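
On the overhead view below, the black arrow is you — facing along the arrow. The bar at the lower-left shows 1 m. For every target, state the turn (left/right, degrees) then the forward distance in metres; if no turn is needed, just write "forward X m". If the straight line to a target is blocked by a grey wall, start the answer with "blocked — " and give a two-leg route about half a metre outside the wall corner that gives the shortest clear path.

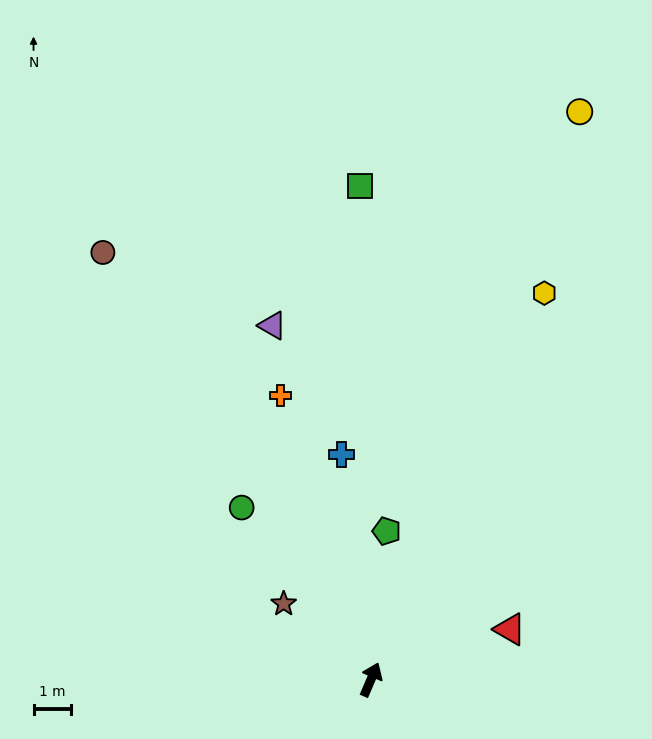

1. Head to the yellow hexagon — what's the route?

forward 11.3 m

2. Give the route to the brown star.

turn left 72°, forward 3.1 m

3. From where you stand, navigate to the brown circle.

turn left 55°, forward 13.4 m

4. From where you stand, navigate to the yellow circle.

turn left 3°, forward 16.1 m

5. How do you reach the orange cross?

turn left 41°, forward 7.9 m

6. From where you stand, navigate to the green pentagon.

turn left 17°, forward 4.0 m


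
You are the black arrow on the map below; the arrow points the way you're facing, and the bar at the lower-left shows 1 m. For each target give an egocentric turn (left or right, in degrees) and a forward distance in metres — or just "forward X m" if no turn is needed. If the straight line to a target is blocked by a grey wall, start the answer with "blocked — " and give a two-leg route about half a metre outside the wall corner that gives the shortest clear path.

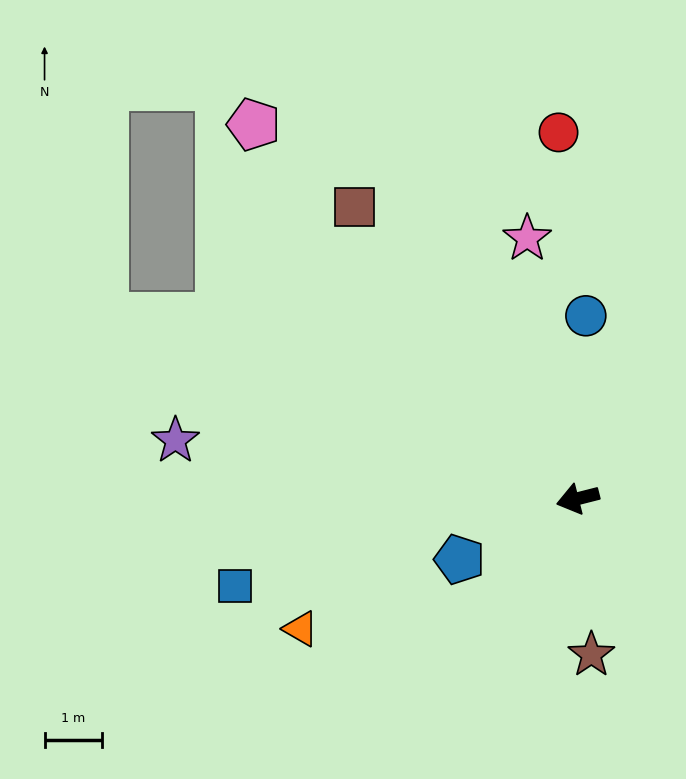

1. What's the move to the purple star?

turn right 22°, forward 7.1 m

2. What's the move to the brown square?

turn right 67°, forward 6.4 m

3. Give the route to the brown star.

turn left 81°, forward 2.7 m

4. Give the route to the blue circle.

turn right 107°, forward 3.2 m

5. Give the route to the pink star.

turn right 93°, forward 4.6 m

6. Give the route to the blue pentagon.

turn left 13°, forward 2.3 m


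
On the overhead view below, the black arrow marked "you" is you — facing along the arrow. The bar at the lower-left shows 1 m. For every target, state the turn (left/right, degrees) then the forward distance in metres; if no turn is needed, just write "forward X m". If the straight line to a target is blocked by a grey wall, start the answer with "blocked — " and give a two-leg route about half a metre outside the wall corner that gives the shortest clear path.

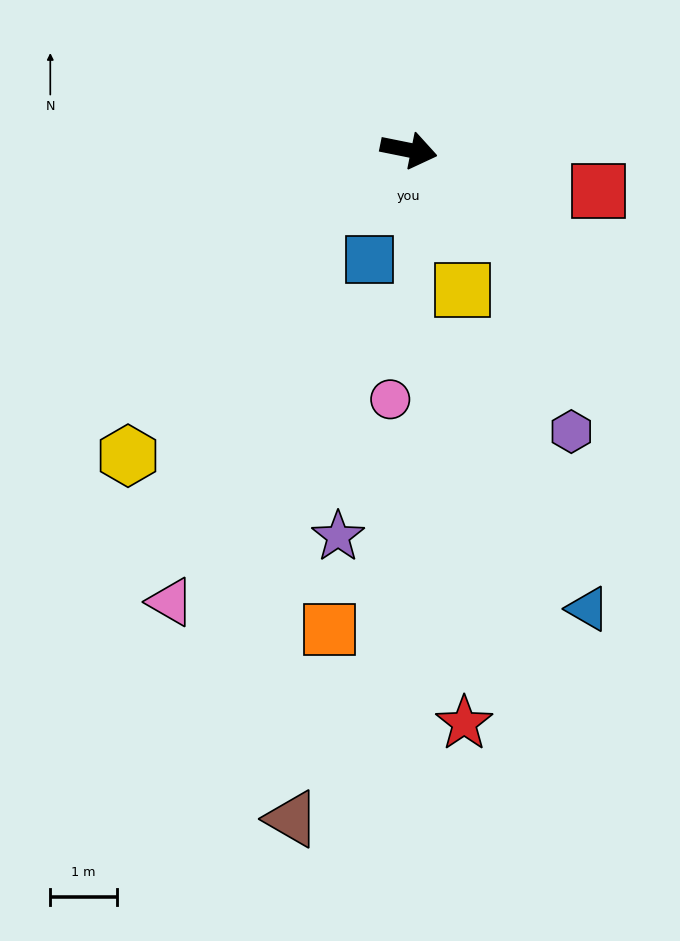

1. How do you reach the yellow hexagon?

turn right 121°, forward 6.2 m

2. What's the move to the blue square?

turn right 98°, forward 1.7 m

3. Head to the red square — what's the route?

forward 2.9 m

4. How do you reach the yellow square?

turn right 58°, forward 2.2 m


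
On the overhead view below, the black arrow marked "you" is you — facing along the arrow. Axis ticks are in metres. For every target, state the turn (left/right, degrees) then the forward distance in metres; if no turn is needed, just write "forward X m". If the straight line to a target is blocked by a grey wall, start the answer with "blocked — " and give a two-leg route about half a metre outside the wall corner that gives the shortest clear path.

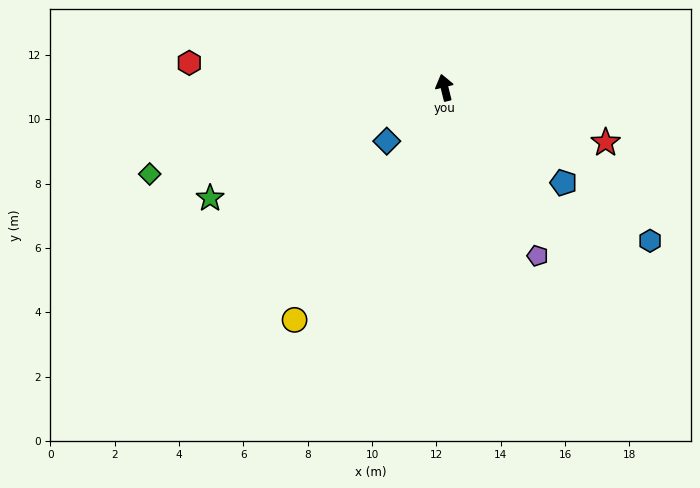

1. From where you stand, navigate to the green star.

turn left 101°, forward 8.1 m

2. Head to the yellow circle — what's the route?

turn left 133°, forward 8.6 m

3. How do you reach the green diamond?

turn left 92°, forward 9.5 m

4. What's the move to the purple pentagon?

turn right 165°, forward 6.0 m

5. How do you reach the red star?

turn right 123°, forward 5.3 m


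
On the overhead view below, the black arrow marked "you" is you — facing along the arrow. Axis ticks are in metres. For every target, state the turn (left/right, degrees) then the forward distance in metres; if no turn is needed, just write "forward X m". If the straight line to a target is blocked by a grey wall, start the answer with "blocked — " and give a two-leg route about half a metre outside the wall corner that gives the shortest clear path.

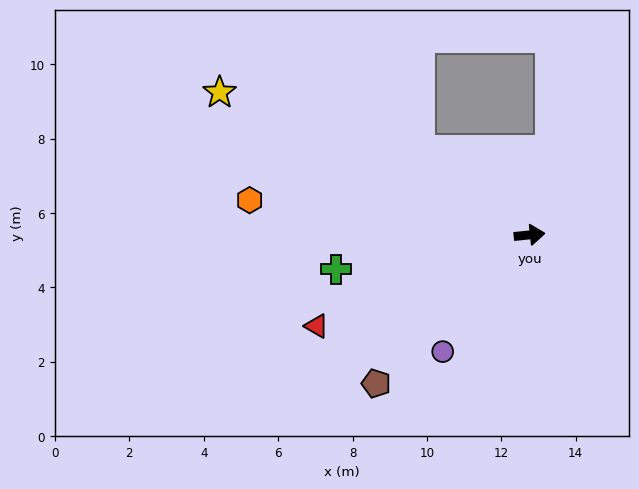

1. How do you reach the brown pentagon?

turn right 142°, forward 5.7 m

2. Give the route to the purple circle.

turn right 133°, forward 3.9 m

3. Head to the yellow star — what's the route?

turn left 149°, forward 9.2 m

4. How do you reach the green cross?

turn right 176°, forward 5.3 m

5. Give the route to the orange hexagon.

turn left 167°, forward 7.6 m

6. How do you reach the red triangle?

turn right 163°, forward 6.2 m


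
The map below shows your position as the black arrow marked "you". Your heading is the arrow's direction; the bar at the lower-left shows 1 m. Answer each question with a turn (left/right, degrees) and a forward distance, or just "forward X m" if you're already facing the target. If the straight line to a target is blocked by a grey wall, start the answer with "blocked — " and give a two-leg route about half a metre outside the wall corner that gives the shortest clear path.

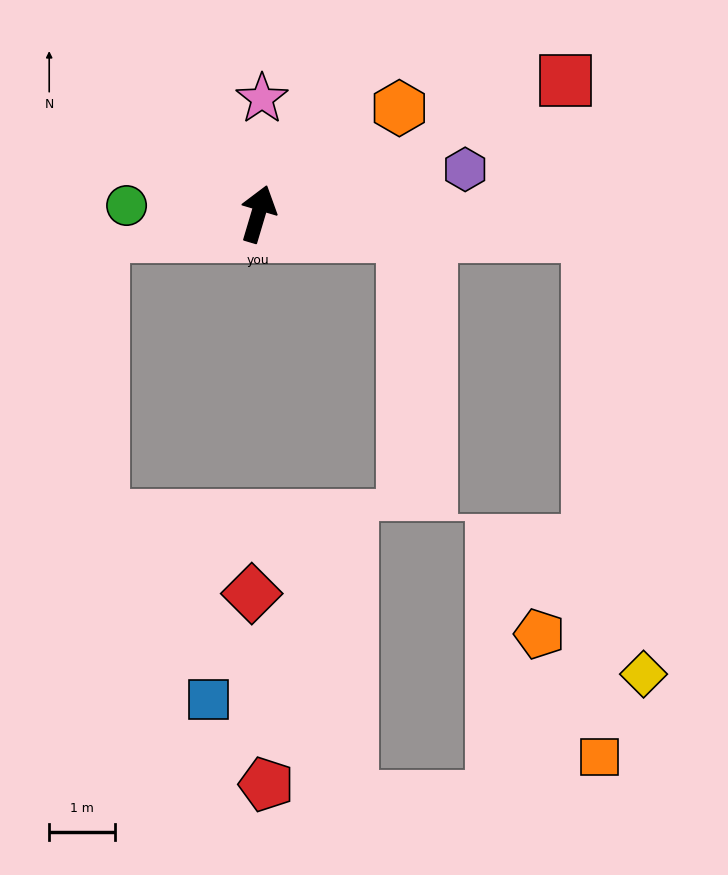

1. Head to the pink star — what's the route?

turn left 15°, forward 1.8 m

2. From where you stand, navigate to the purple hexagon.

turn right 61°, forward 3.2 m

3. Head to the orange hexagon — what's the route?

turn right 37°, forward 2.7 m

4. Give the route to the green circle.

turn left 103°, forward 2.0 m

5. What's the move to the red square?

turn right 50°, forward 5.1 m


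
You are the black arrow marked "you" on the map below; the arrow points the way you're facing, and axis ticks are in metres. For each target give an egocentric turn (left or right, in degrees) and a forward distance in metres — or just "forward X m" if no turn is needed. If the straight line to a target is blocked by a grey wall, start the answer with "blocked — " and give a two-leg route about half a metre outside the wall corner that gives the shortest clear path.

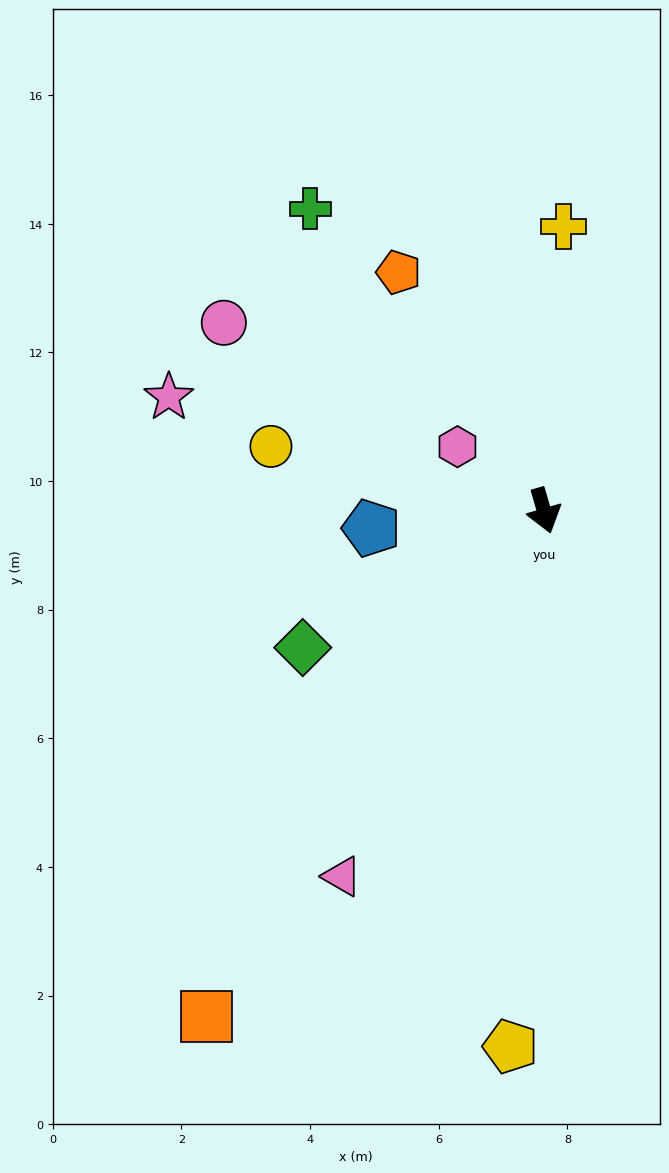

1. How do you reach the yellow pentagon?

turn right 20°, forward 8.3 m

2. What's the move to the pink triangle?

turn right 45°, forward 6.5 m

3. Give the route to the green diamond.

turn right 77°, forward 4.3 m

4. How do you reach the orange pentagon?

turn right 165°, forward 4.3 m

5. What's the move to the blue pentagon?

turn right 100°, forward 2.7 m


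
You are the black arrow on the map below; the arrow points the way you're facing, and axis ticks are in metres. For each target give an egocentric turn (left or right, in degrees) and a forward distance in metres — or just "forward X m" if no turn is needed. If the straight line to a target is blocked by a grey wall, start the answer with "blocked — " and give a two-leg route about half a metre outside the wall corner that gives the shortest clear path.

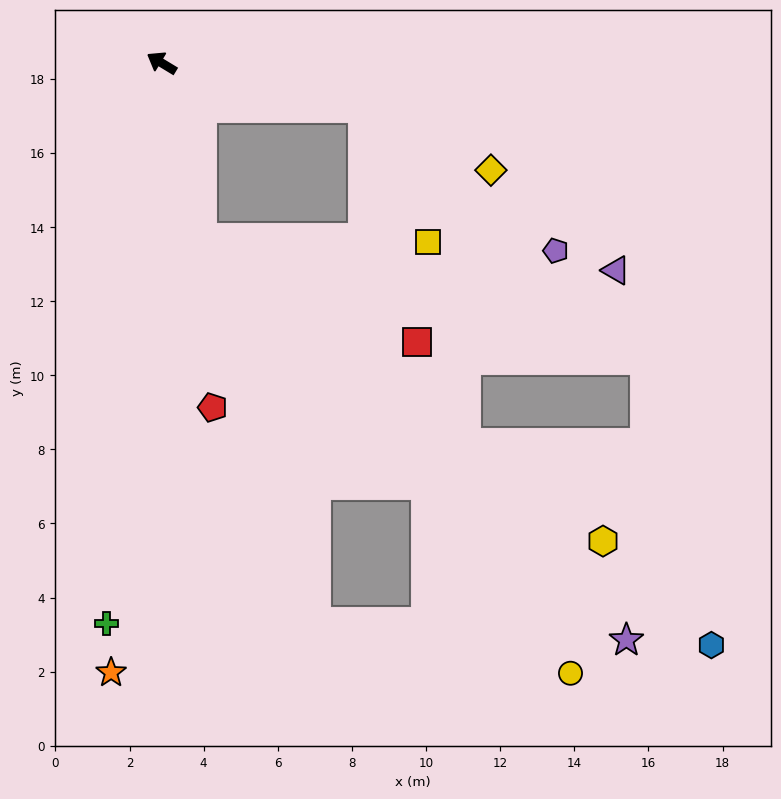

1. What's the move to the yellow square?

blocked — turn right 161°, forward 5.6 m, then turn right 52°, forward 4.0 m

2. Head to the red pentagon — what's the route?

turn left 130°, forward 9.4 m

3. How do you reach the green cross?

turn left 116°, forward 15.2 m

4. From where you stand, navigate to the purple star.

blocked — turn left 134°, forward 4.9 m, then turn left 34°, forward 15.8 m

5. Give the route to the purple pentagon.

blocked — turn right 161°, forward 5.6 m, then turn right 25°, forward 6.5 m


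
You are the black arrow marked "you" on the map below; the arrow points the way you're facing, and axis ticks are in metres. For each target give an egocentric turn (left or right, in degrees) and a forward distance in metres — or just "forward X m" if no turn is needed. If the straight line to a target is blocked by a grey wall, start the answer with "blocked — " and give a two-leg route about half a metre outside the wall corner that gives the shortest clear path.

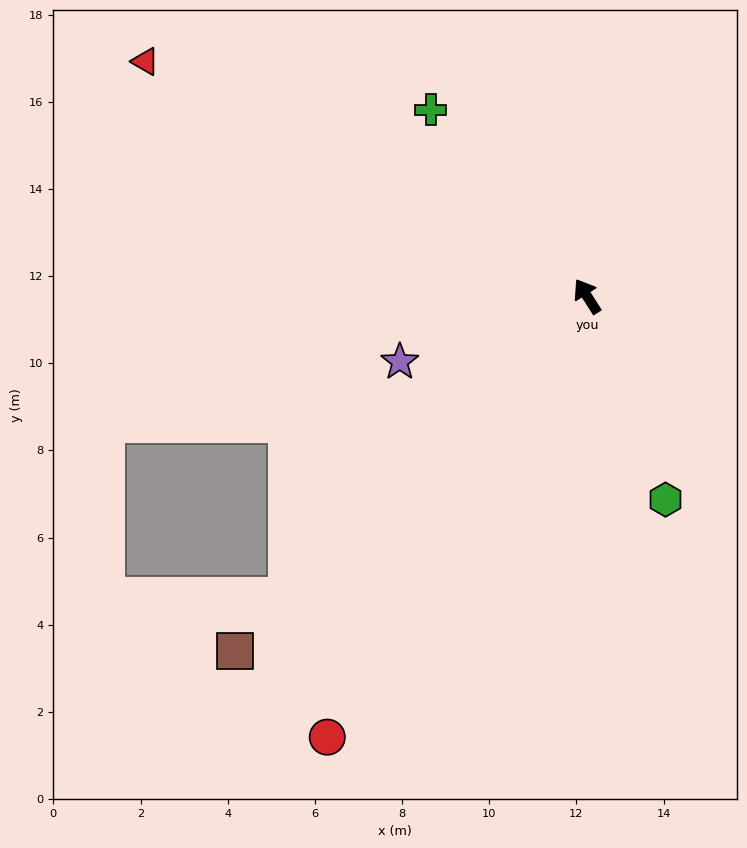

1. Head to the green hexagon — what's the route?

turn left 169°, forward 5.0 m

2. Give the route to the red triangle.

turn left 30°, forward 11.5 m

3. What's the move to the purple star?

turn left 77°, forward 4.6 m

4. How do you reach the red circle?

turn left 117°, forward 11.7 m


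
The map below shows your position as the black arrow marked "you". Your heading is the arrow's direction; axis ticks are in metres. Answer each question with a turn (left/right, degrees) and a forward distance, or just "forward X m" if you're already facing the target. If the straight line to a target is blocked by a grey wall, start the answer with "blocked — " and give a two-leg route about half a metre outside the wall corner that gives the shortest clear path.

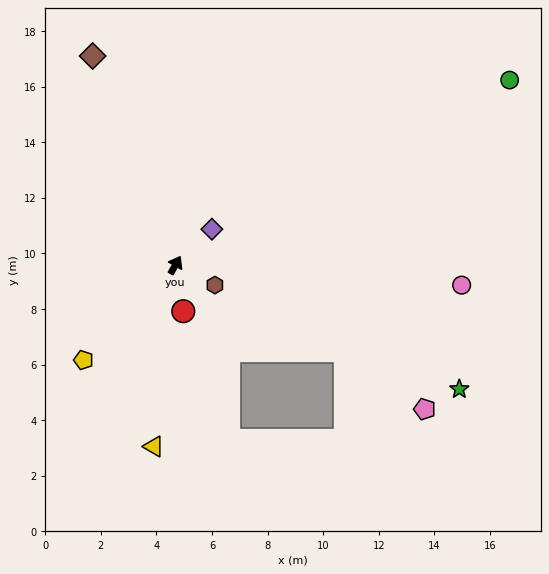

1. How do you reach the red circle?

turn right 141°, forward 1.7 m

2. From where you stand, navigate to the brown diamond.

turn left 51°, forward 8.1 m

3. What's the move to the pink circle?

turn right 65°, forward 10.3 m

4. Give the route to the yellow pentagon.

turn left 165°, forward 4.8 m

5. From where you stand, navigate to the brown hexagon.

turn right 87°, forward 1.6 m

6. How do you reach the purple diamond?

turn right 16°, forward 1.8 m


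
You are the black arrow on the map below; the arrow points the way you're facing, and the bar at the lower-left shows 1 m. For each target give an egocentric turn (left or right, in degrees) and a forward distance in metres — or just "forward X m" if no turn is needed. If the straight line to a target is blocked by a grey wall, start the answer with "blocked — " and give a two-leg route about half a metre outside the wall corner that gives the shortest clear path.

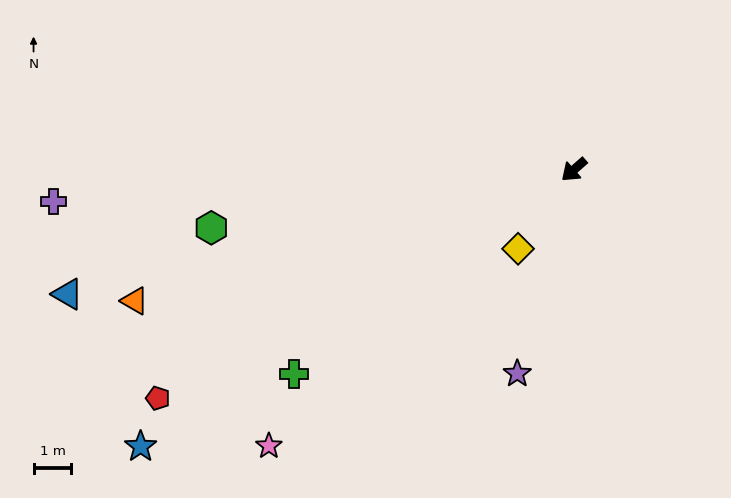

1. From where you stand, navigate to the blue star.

turn right 9°, forward 13.6 m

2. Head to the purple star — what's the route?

turn left 33°, forward 5.6 m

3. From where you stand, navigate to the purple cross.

turn right 38°, forward 13.7 m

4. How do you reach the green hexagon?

turn right 32°, forward 9.7 m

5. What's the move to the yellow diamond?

turn left 13°, forward 2.6 m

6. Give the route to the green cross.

turn right 5°, forward 9.1 m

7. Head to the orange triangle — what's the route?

turn right 25°, forward 12.1 m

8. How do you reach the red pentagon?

turn right 13°, forward 12.5 m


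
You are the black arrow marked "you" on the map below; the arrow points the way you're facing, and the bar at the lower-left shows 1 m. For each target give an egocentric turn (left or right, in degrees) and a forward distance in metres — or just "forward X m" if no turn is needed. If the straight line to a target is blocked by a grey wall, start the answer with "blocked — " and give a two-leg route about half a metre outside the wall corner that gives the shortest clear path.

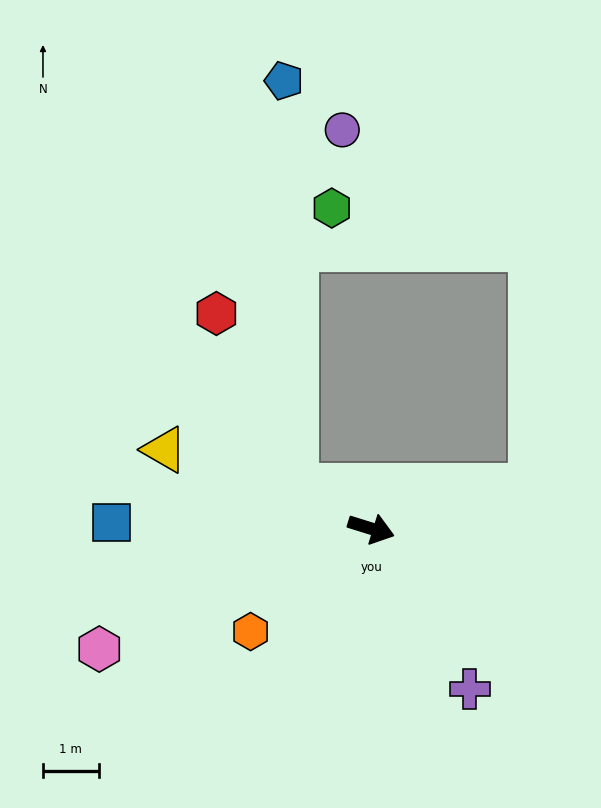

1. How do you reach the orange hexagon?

turn right 122°, forward 2.8 m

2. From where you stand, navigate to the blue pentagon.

blocked — turn left 169°, forward 1.6 m, then turn right 60°, forward 7.3 m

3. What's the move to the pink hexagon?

turn right 139°, forward 5.3 m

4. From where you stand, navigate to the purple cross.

turn right 41°, forward 3.4 m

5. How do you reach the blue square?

turn right 164°, forward 4.7 m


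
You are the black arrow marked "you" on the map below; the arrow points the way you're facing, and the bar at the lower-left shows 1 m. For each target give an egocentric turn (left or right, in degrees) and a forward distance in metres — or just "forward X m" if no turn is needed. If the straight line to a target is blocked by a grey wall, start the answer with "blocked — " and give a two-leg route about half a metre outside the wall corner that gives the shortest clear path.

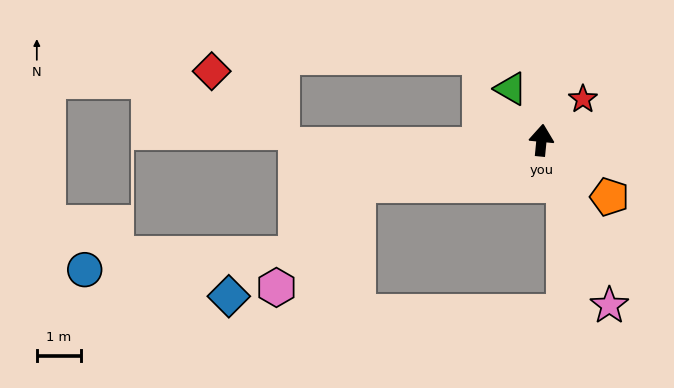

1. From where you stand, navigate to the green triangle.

turn left 36°, forward 1.4 m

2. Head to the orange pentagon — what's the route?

turn right 124°, forward 2.0 m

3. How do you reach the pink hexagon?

blocked — turn left 109°, forward 4.3 m, then turn left 39°, forward 3.0 m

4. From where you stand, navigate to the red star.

turn right 40°, forward 1.3 m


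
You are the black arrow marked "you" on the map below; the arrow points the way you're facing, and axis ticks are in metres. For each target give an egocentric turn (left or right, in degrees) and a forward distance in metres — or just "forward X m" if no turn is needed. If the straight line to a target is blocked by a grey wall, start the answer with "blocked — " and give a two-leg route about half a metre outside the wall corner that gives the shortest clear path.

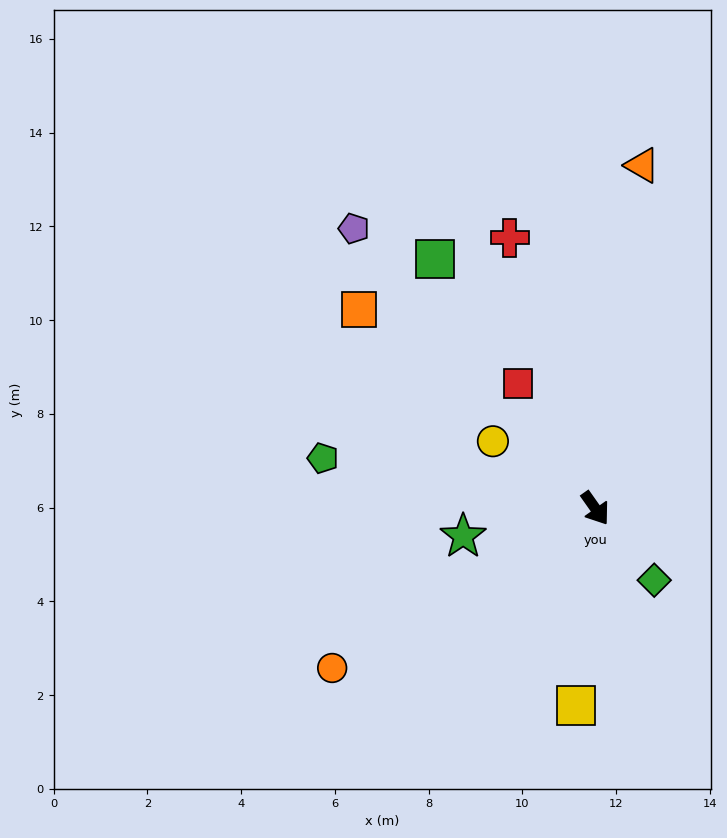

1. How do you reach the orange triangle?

turn left 137°, forward 7.4 m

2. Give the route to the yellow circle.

turn right 158°, forward 2.6 m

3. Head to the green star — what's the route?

turn right 113°, forward 2.9 m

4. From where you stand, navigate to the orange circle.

turn right 94°, forward 6.6 m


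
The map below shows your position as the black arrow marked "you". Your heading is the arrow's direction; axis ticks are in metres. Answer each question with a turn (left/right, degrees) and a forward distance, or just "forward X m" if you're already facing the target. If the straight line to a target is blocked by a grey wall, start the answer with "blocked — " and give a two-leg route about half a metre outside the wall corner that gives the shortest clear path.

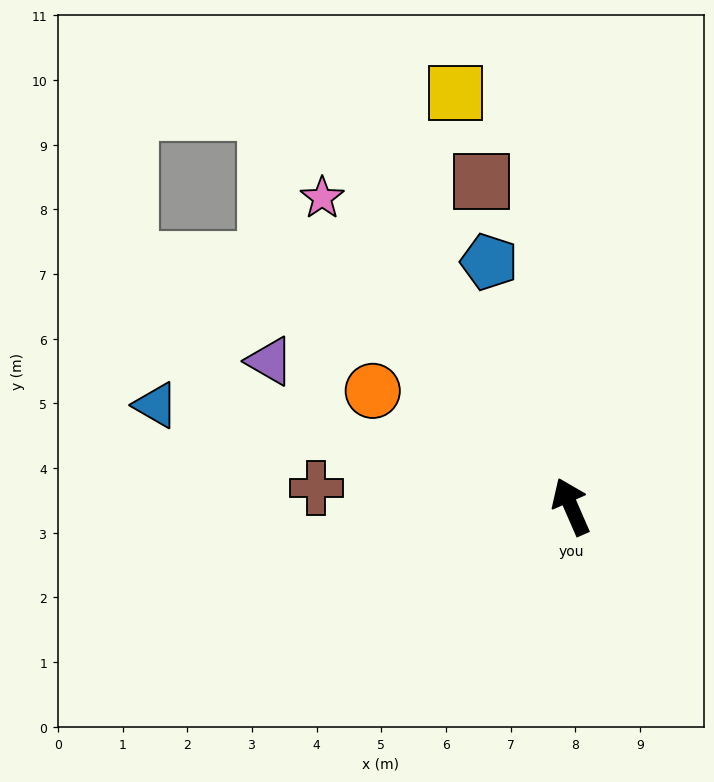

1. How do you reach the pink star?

turn left 15°, forward 6.1 m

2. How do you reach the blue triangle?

turn left 53°, forward 6.6 m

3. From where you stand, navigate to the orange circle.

turn left 36°, forward 3.5 m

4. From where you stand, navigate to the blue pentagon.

turn right 5°, forward 4.0 m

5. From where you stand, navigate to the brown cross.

turn left 62°, forward 3.9 m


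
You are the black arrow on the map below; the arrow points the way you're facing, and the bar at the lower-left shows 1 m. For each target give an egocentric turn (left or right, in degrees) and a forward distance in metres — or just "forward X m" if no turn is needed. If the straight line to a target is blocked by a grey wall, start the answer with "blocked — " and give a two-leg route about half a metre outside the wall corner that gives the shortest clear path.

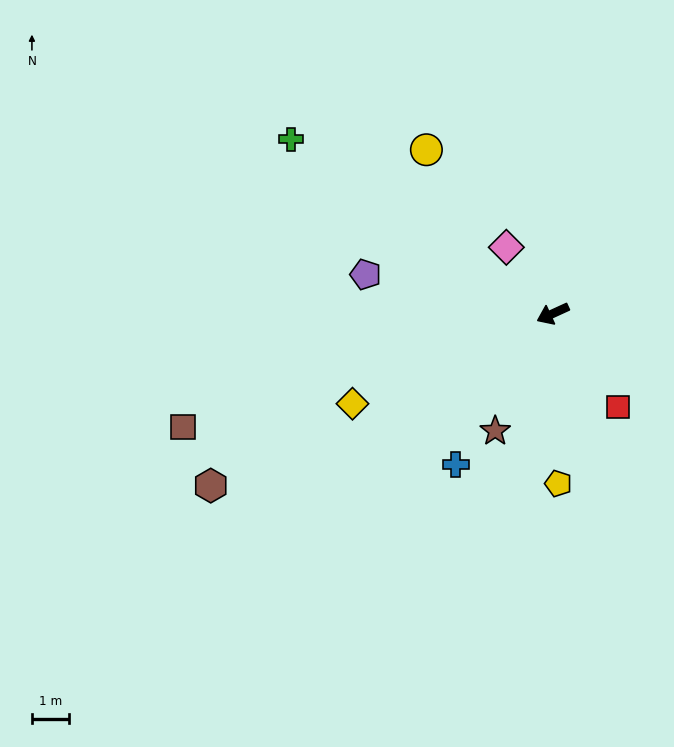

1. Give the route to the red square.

turn left 100°, forward 3.1 m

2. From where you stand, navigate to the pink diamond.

turn right 80°, forward 2.2 m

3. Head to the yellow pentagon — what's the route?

turn left 67°, forward 4.6 m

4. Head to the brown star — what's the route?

turn left 39°, forward 3.5 m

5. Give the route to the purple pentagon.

turn right 36°, forward 5.1 m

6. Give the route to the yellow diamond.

forward 5.9 m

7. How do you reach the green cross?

turn right 58°, forward 8.5 m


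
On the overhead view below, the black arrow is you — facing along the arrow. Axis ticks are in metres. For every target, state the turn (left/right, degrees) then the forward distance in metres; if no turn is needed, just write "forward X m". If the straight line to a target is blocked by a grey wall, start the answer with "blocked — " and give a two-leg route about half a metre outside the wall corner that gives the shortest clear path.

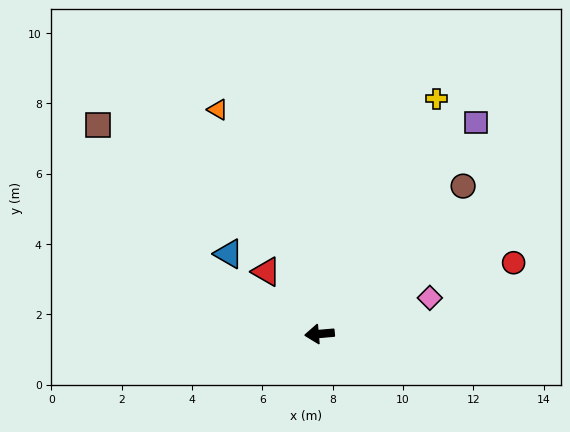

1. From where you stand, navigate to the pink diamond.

turn right 167°, forward 3.3 m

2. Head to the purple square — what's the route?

turn right 131°, forward 7.5 m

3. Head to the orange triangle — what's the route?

turn right 71°, forward 7.0 m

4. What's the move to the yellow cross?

turn right 121°, forward 7.5 m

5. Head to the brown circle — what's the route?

turn right 139°, forward 5.9 m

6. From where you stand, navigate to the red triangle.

turn right 54°, forward 2.3 m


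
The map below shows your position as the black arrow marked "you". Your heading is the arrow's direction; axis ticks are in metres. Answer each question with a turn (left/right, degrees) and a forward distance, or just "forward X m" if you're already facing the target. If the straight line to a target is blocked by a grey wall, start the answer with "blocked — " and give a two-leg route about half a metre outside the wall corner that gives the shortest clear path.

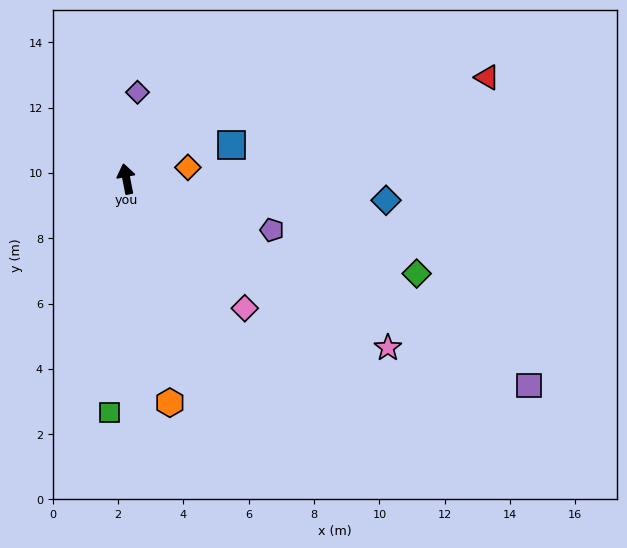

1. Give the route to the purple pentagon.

turn right 120°, forward 4.7 m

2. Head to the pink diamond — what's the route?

turn right 149°, forward 5.4 m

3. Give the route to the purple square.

turn right 128°, forward 13.9 m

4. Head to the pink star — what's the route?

turn right 134°, forward 9.5 m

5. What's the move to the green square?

turn left 165°, forward 7.2 m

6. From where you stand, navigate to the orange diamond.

turn right 90°, forward 1.9 m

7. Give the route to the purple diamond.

turn right 18°, forward 2.7 m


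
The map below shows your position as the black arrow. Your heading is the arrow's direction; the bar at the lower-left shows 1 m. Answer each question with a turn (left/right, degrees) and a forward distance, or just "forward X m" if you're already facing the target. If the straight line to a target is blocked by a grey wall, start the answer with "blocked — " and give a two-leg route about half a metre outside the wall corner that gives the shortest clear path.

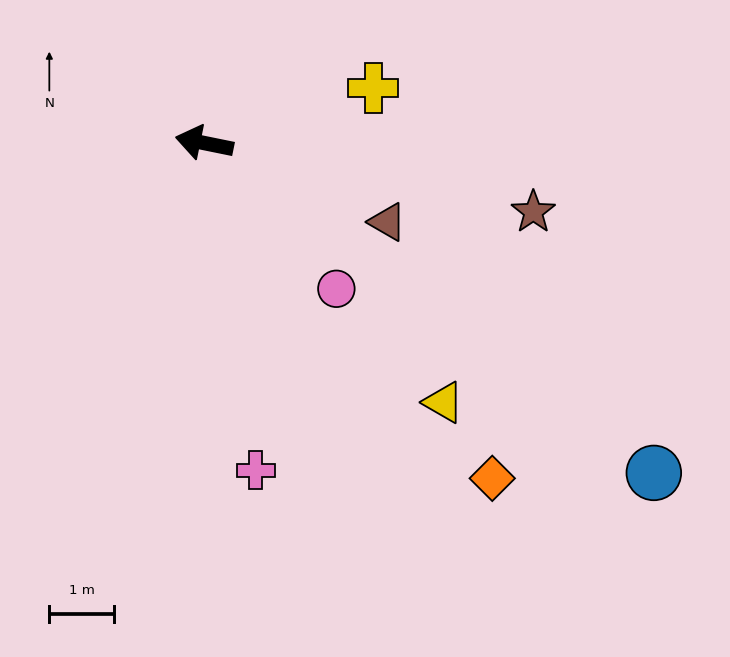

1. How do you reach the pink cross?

turn left 110°, forward 5.1 m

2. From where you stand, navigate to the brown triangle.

turn left 168°, forward 3.1 m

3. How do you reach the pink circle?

turn left 144°, forward 3.1 m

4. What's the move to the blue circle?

turn left 155°, forward 8.7 m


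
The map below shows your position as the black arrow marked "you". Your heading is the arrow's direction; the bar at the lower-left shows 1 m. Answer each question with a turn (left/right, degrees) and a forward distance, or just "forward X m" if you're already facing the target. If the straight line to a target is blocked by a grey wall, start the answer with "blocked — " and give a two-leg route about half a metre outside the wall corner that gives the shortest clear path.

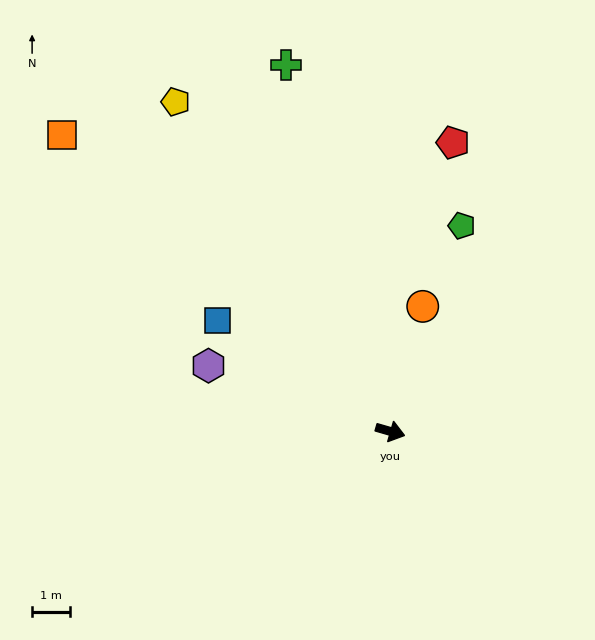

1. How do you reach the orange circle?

turn left 92°, forward 3.4 m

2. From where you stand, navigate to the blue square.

turn left 164°, forward 5.4 m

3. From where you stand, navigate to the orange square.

turn left 154°, forward 11.5 m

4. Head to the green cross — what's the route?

turn left 122°, forward 9.9 m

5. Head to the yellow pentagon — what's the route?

turn left 139°, forward 10.3 m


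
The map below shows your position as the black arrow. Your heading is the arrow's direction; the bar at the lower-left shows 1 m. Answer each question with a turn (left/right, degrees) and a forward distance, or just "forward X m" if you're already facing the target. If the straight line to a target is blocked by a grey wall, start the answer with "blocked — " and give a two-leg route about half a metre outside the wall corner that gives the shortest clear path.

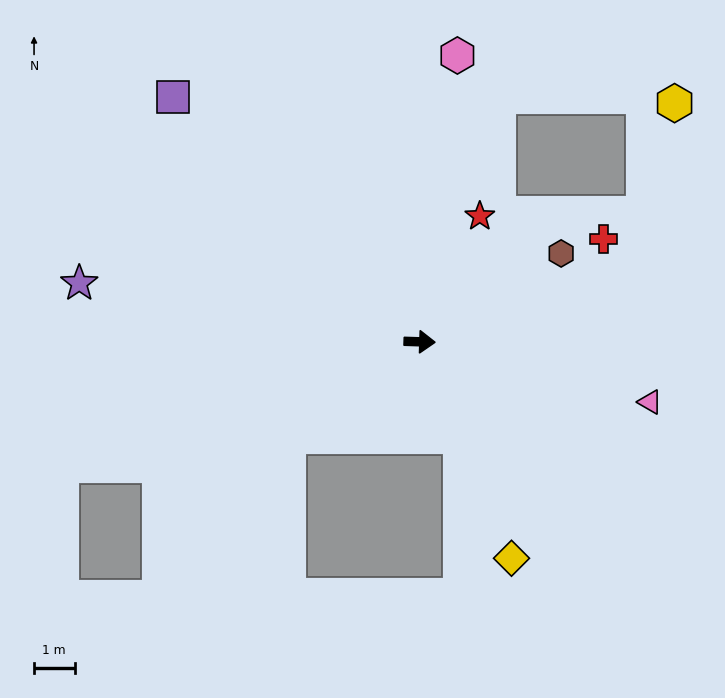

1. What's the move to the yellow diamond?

turn right 65°, forward 5.8 m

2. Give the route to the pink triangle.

turn right 13°, forward 5.9 m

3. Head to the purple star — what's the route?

turn left 172°, forward 8.5 m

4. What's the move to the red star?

turn left 66°, forward 3.4 m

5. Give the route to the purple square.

turn left 137°, forward 8.6 m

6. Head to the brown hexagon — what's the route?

turn left 34°, forward 4.1 m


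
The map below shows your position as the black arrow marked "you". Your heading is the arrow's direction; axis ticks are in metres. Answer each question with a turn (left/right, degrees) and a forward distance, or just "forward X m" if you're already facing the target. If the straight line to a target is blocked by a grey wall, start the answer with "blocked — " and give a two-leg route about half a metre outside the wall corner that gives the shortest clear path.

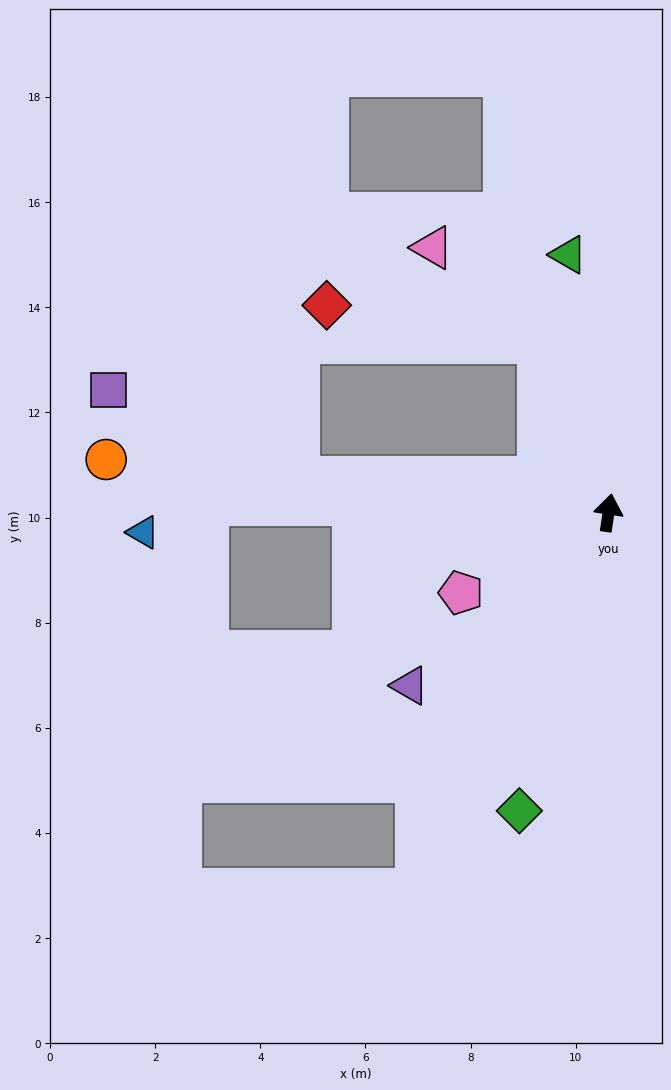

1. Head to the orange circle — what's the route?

turn left 93°, forward 9.6 m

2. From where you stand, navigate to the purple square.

blocked — turn left 92°, forward 5.9 m, then turn right 18°, forward 4.0 m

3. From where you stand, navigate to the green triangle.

turn left 18°, forward 5.0 m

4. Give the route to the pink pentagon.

turn left 127°, forward 3.2 m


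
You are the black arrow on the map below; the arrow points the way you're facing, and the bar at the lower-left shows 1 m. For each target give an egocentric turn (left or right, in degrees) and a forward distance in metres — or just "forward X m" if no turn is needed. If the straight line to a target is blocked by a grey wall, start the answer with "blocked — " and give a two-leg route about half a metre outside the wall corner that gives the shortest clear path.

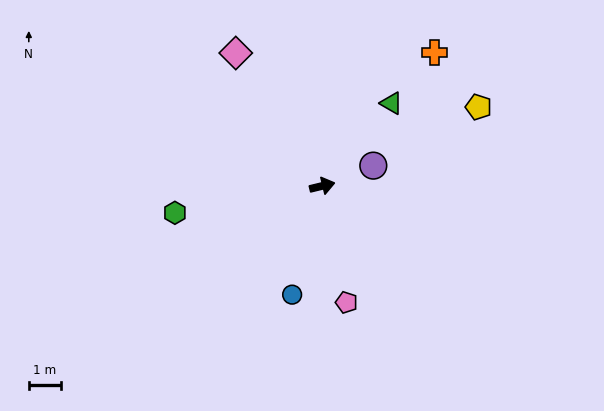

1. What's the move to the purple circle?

turn left 8°, forward 1.7 m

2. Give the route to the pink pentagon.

turn right 92°, forward 3.7 m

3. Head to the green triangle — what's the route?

turn left 36°, forward 3.4 m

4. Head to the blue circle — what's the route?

turn right 119°, forward 3.5 m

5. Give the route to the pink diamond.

turn left 109°, forward 5.0 m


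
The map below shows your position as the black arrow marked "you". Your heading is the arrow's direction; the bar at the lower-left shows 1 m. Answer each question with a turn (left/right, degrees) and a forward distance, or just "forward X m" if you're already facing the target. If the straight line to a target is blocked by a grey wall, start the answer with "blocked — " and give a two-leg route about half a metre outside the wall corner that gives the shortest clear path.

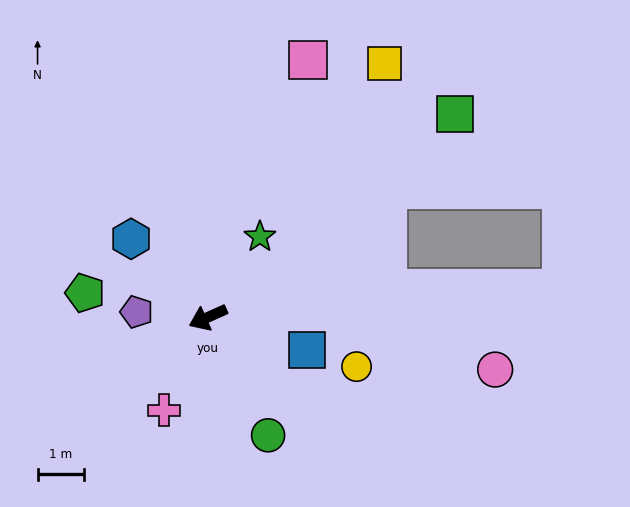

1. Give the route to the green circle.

turn left 93°, forward 2.8 m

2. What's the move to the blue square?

turn left 137°, forward 2.2 m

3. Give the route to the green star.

turn right 147°, forward 2.1 m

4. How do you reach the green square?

turn right 165°, forward 6.9 m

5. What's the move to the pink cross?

turn left 41°, forward 2.2 m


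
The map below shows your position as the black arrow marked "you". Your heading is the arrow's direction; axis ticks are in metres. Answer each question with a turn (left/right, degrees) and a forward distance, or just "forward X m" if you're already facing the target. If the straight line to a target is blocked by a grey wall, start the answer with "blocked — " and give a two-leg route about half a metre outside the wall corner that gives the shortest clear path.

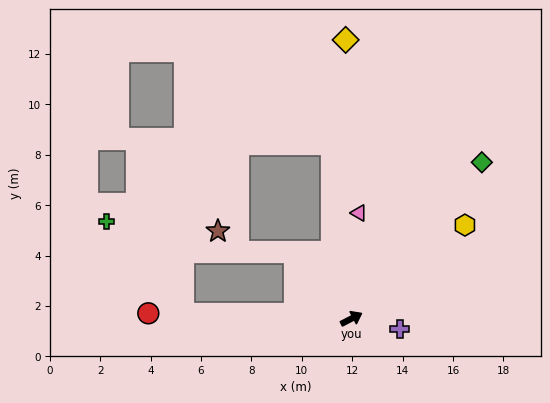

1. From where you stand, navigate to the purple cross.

turn right 40°, forward 2.0 m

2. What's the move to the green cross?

blocked — turn left 151°, forward 6.7 m, then turn right 48°, forward 4.8 m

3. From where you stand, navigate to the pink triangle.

turn left 59°, forward 4.2 m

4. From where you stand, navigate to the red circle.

turn left 151°, forward 8.1 m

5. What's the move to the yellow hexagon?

turn left 12°, forward 5.8 m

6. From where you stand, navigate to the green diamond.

turn left 23°, forward 8.1 m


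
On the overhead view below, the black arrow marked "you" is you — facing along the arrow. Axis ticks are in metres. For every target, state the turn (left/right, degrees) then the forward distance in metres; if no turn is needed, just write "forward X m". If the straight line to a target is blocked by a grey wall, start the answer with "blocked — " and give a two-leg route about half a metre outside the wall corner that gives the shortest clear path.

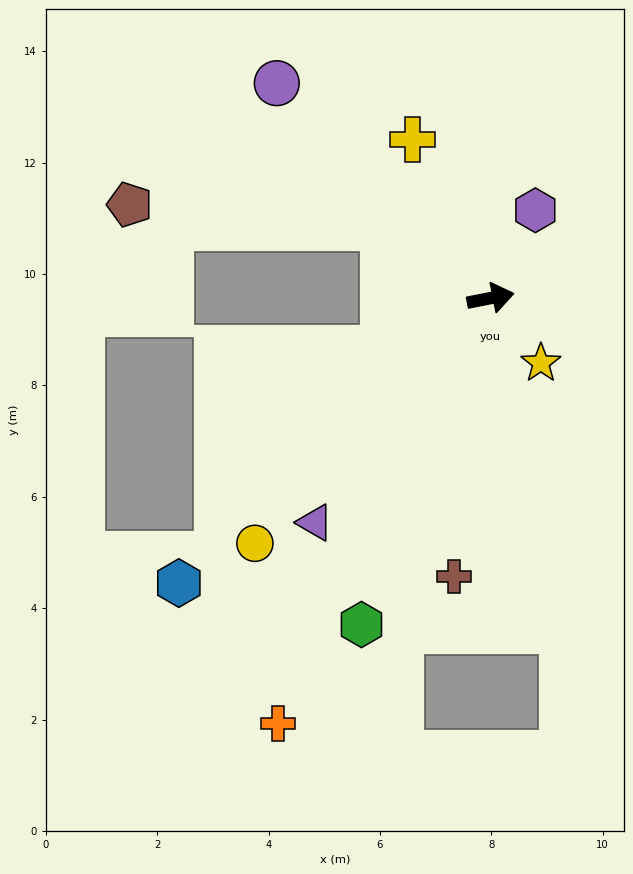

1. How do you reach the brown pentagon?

blocked — turn left 135°, forward 2.3 m, then turn left 29°, forward 4.6 m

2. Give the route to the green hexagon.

turn right 123°, forward 6.3 m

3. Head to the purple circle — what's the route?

turn left 124°, forward 5.4 m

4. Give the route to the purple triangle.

turn right 139°, forward 5.1 m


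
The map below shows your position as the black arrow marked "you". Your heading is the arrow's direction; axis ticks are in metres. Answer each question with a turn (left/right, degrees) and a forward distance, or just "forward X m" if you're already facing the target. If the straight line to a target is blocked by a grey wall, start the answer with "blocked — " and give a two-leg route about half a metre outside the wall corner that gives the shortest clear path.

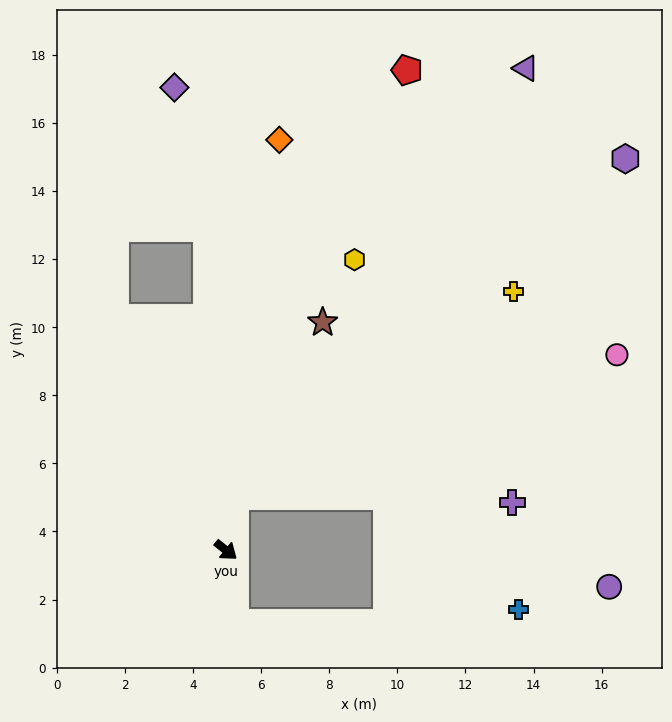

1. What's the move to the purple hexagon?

blocked — turn left 120°, forward 1.6 m, then turn right 41°, forward 15.1 m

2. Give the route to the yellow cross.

blocked — turn left 120°, forward 1.6 m, then turn right 45°, forward 10.1 m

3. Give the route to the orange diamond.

turn left 121°, forward 12.1 m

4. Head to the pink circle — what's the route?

blocked — turn left 120°, forward 1.6 m, then turn right 61°, forward 12.0 m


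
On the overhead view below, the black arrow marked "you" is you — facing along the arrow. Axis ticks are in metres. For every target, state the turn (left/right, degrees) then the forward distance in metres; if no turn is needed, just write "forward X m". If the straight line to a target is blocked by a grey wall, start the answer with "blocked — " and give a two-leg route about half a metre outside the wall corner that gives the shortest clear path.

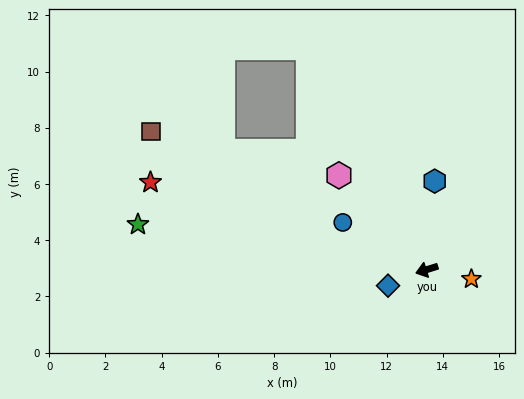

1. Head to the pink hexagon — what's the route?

turn right 64°, forward 4.6 m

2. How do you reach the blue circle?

turn right 47°, forward 3.4 m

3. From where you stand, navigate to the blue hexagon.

turn right 113°, forward 3.2 m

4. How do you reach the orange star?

turn left 151°, forward 1.6 m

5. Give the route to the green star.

turn right 26°, forward 10.4 m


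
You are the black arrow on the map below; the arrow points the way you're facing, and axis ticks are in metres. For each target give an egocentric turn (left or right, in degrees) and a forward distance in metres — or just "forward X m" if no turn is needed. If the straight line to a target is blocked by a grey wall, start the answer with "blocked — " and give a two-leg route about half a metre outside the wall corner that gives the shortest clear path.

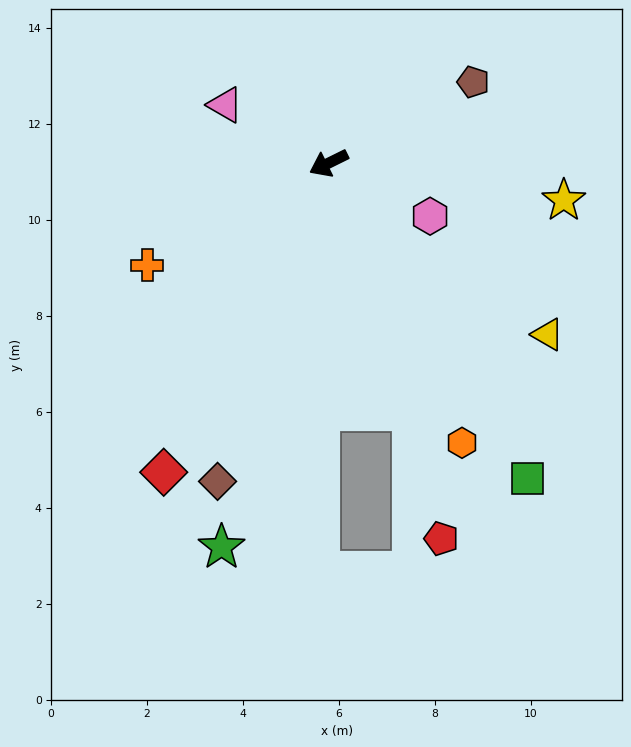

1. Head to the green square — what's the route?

turn left 96°, forward 7.8 m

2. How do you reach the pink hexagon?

turn left 126°, forward 2.4 m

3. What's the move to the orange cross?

turn left 3°, forward 4.3 m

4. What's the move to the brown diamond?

turn left 44°, forward 7.0 m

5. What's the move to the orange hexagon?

turn left 89°, forward 6.5 m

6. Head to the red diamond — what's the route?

turn left 36°, forward 7.3 m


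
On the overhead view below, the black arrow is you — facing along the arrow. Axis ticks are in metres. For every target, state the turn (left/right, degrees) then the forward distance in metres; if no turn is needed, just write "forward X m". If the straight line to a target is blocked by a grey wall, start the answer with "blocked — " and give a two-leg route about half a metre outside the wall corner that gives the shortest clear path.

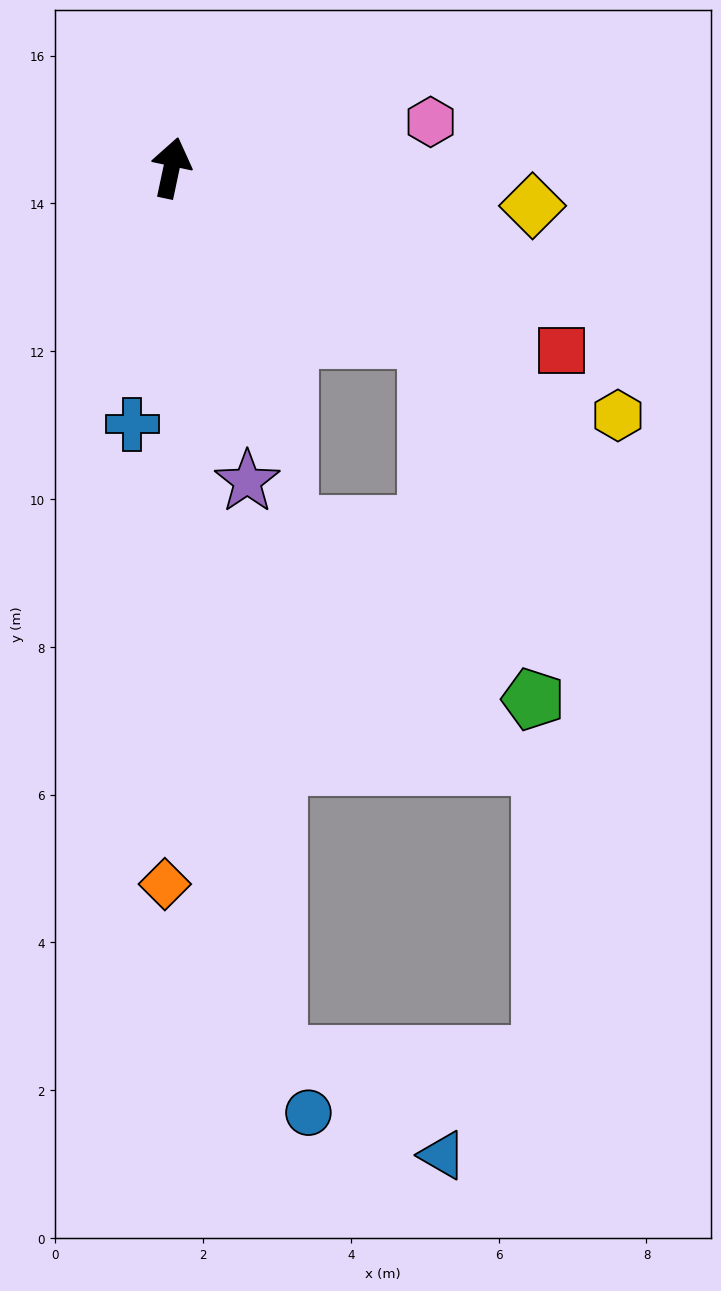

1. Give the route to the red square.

turn right 103°, forward 5.8 m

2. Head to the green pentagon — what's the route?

blocked — turn right 111°, forward 4.2 m, then turn right 41°, forward 5.1 m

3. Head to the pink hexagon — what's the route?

turn right 68°, forward 3.6 m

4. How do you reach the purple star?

turn right 154°, forward 4.4 m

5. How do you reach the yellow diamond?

turn right 84°, forward 4.9 m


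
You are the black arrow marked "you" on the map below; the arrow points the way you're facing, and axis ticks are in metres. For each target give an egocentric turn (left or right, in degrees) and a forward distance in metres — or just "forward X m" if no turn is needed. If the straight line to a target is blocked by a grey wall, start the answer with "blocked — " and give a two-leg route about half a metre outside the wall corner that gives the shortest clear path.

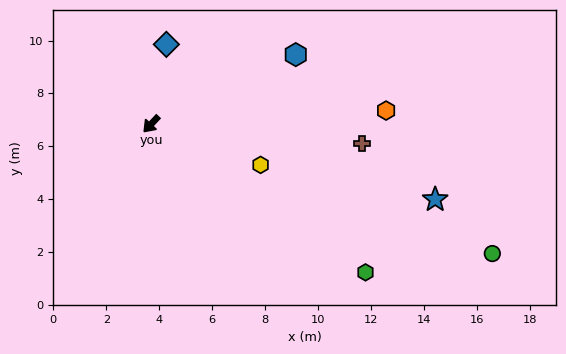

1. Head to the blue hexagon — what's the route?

turn left 159°, forward 6.1 m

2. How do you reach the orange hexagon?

turn left 136°, forward 8.9 m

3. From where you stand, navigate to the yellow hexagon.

turn left 113°, forward 4.4 m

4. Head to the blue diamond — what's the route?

turn right 148°, forward 3.1 m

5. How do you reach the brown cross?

turn left 128°, forward 8.0 m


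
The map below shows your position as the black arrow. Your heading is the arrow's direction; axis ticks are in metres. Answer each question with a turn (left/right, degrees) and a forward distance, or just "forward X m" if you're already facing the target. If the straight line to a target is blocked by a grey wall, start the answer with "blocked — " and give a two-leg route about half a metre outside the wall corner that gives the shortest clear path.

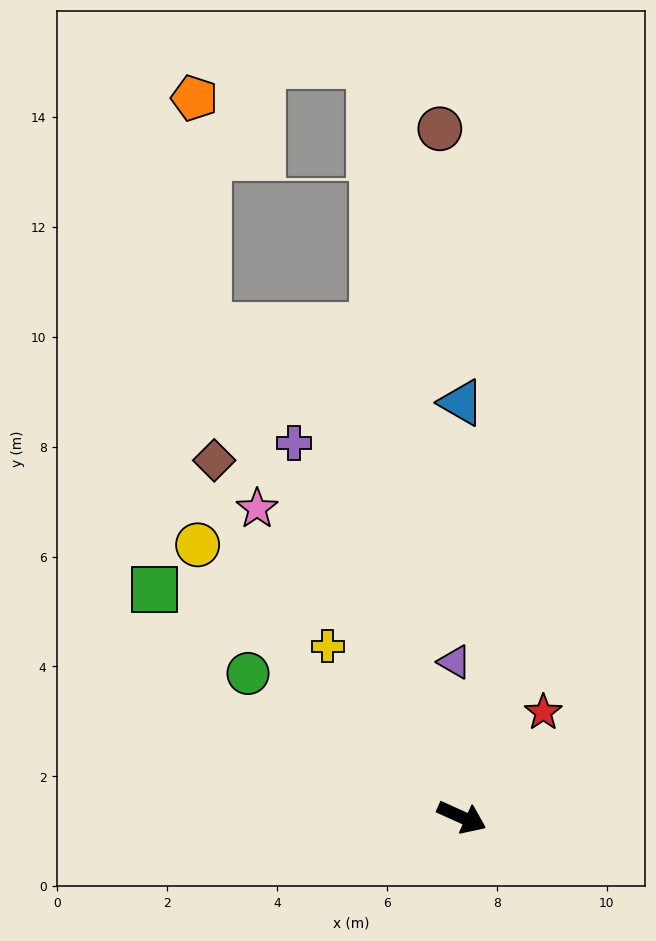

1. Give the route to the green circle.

turn left 170°, forward 4.7 m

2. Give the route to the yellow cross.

turn left 152°, forward 4.0 m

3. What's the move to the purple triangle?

turn left 117°, forward 2.8 m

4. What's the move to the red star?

turn left 76°, forward 2.4 m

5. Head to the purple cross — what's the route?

turn left 138°, forward 7.5 m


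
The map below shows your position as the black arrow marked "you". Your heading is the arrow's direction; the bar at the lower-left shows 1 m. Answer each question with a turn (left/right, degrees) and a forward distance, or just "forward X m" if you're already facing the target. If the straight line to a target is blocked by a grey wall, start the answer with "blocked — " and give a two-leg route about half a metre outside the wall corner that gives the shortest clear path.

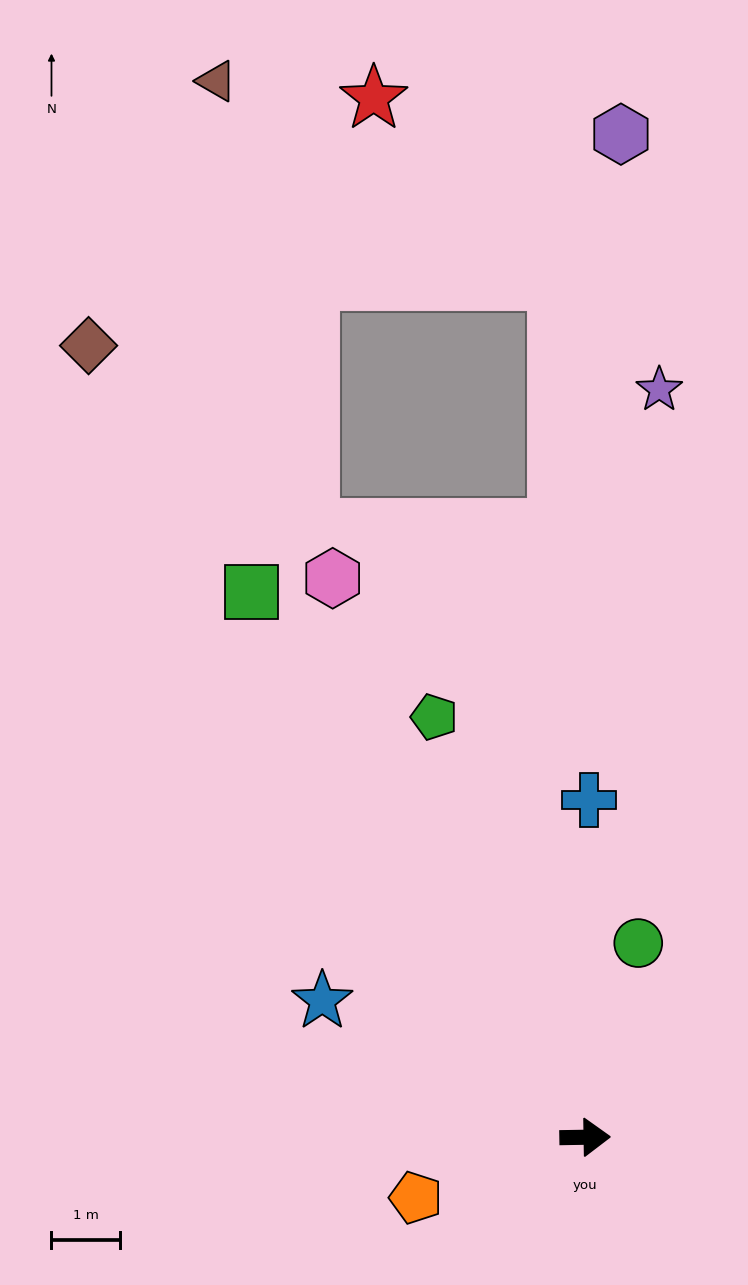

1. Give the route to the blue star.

turn left 152°, forward 4.4 m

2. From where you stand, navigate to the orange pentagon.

turn right 161°, forward 2.6 m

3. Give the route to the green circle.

turn left 74°, forward 3.0 m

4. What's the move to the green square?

turn left 121°, forward 9.4 m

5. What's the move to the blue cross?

turn left 88°, forward 5.0 m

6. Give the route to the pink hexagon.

turn left 113°, forward 9.0 m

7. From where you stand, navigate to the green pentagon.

turn left 109°, forward 6.6 m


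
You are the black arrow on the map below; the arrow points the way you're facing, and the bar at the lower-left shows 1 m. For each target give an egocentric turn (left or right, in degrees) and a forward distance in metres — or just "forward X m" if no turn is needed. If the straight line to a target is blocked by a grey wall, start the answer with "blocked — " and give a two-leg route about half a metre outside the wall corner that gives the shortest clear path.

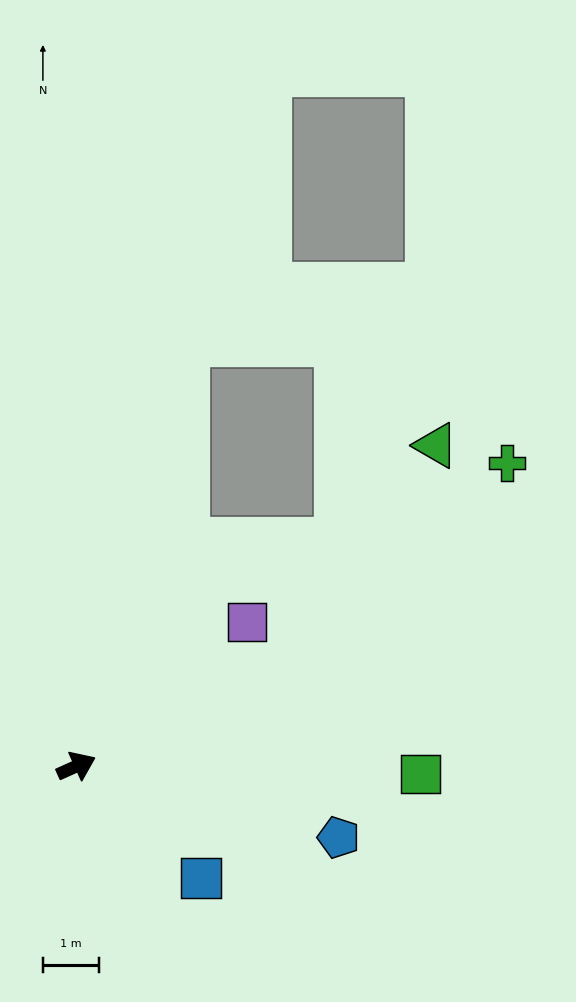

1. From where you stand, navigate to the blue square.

turn right 66°, forward 3.0 m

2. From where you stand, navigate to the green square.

turn right 25°, forward 6.1 m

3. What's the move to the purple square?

turn left 16°, forward 4.0 m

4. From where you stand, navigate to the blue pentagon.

turn right 39°, forward 4.8 m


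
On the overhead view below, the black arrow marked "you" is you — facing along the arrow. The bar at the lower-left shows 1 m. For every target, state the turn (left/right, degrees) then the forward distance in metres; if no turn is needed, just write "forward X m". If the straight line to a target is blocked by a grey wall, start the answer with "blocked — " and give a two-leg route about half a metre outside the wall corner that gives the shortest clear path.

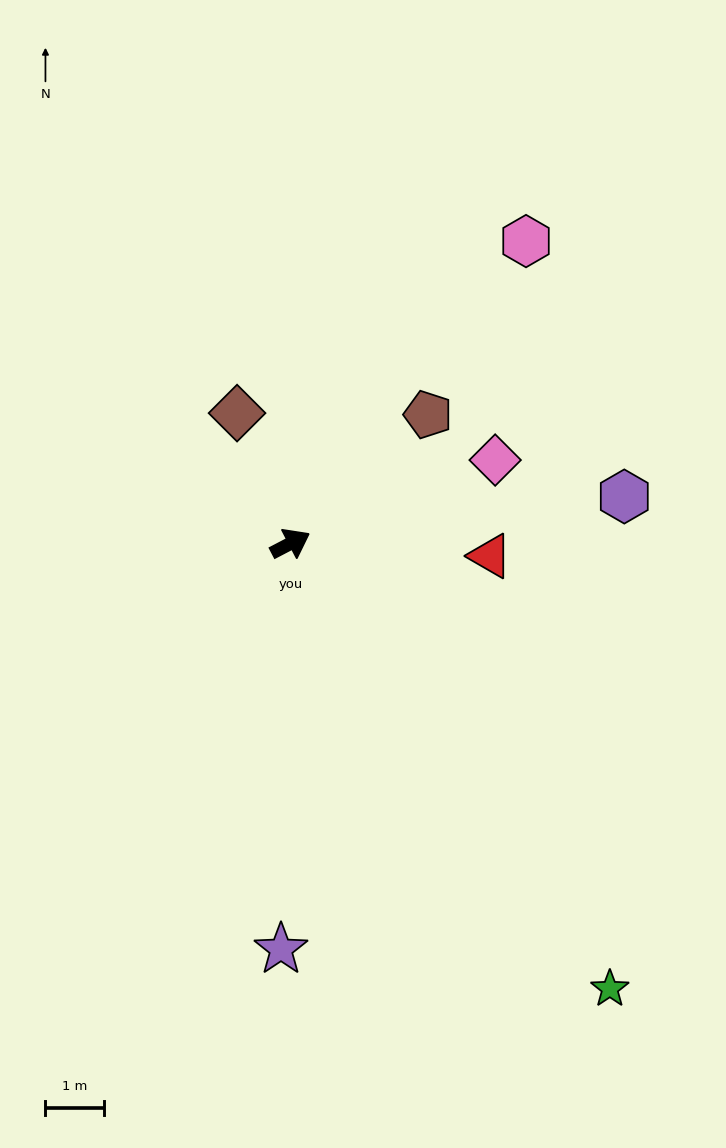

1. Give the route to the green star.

turn right 82°, forward 9.4 m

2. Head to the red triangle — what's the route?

turn right 31°, forward 3.4 m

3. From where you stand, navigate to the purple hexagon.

turn right 20°, forward 5.8 m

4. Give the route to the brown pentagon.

turn left 16°, forward 3.2 m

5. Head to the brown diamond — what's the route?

turn left 85°, forward 2.4 m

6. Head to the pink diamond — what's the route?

turn right 5°, forward 3.8 m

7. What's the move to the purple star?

turn right 119°, forward 7.0 m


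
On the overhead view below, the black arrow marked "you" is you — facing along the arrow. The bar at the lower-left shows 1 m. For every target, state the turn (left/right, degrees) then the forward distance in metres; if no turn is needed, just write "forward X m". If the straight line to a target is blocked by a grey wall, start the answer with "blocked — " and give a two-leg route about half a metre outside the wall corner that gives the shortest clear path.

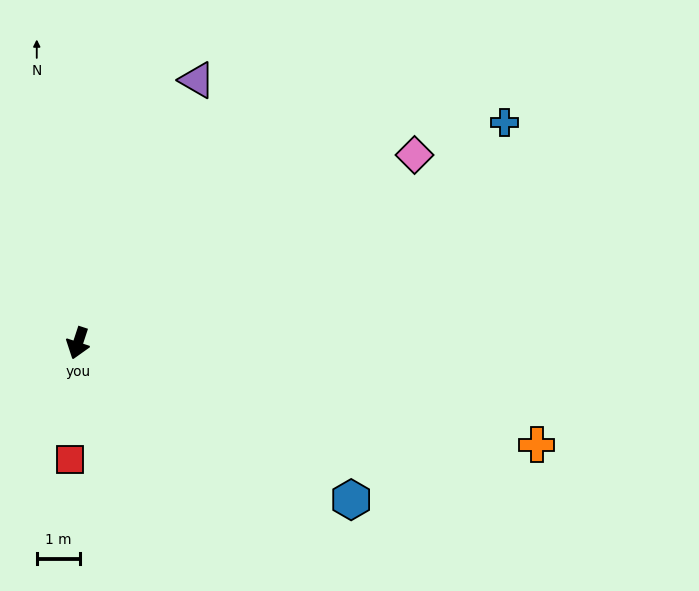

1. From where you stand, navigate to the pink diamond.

turn left 137°, forward 9.0 m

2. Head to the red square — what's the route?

turn left 14°, forward 2.7 m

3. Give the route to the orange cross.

turn left 96°, forward 10.9 m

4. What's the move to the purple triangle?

turn left 174°, forward 6.7 m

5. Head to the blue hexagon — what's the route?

turn left 78°, forward 7.3 m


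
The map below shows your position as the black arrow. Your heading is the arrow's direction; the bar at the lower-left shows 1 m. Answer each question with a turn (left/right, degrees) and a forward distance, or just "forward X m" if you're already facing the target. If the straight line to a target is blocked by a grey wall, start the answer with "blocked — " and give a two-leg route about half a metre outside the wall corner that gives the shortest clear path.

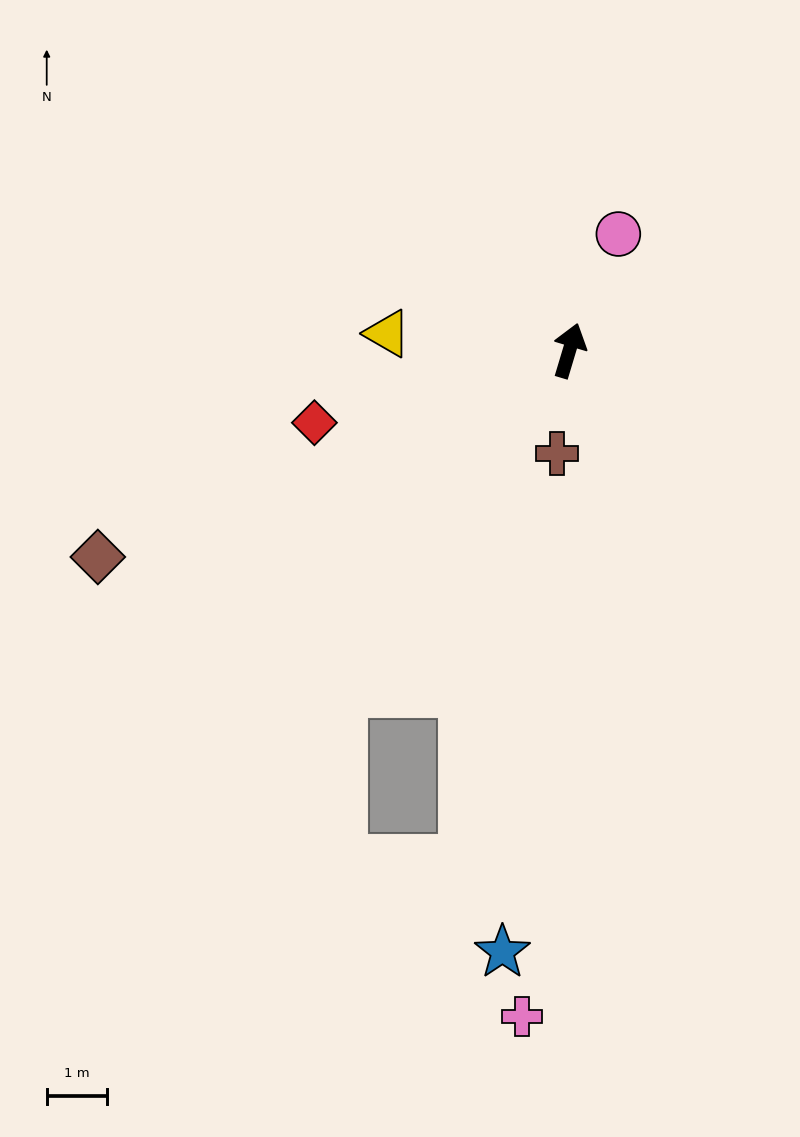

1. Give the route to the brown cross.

turn right 170°, forward 1.7 m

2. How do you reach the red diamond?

turn left 123°, forward 4.4 m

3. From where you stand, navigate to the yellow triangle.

turn left 101°, forward 3.0 m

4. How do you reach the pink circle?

turn right 6°, forward 2.1 m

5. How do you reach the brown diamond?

turn left 130°, forward 8.6 m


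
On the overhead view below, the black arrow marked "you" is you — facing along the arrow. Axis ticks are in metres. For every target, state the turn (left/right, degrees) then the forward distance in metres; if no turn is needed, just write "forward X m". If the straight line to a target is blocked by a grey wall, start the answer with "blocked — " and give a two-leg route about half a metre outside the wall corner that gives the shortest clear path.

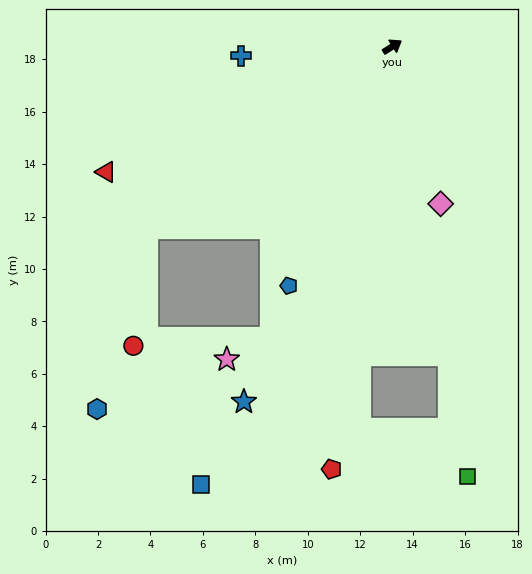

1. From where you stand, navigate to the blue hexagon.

blocked — turn right 176°, forward 11.6 m, then turn left 38°, forward 7.2 m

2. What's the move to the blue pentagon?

turn right 146°, forward 9.9 m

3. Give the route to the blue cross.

turn left 151°, forward 5.8 m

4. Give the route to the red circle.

blocked — turn right 176°, forward 11.6 m, then turn left 47°, forward 4.5 m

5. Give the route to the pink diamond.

turn right 105°, forward 6.3 m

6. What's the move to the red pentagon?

turn right 130°, forward 16.3 m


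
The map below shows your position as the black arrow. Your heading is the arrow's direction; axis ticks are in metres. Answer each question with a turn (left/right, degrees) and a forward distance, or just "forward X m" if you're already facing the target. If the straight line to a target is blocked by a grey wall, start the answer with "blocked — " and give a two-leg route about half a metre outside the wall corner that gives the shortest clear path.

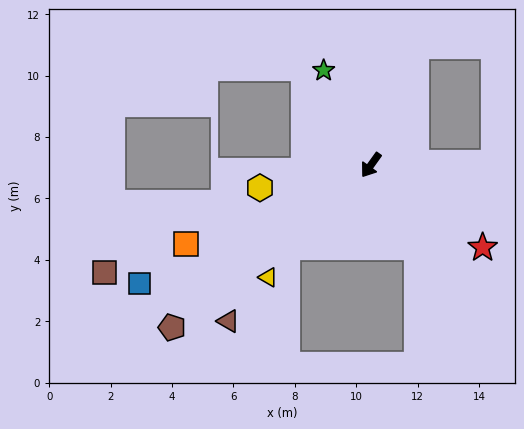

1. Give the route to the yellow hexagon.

turn right 43°, forward 3.7 m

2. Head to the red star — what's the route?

turn left 89°, forward 4.5 m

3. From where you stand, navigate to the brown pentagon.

turn right 15°, forward 8.4 m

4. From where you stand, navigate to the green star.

turn right 118°, forward 3.4 m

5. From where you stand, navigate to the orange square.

turn right 31°, forward 6.5 m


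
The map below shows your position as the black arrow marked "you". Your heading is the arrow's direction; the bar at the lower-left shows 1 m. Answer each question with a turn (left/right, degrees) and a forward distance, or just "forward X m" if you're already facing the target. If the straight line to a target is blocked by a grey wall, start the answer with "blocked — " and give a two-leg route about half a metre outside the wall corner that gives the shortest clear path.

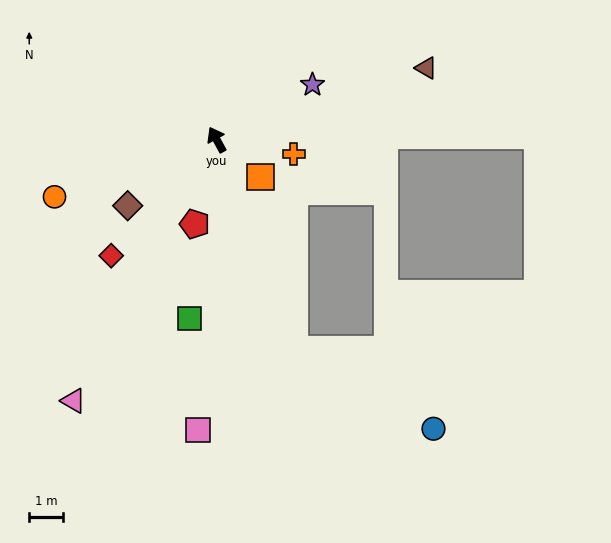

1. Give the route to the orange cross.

turn right 129°, forward 2.4 m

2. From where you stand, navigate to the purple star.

turn right 89°, forward 3.3 m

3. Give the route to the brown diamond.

turn left 98°, forward 3.3 m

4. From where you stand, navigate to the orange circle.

turn left 81°, forward 5.2 m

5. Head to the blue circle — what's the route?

blocked — turn left 171°, forward 6.7 m, then turn left 41°, forward 4.8 m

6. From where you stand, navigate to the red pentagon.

turn left 137°, forward 2.6 m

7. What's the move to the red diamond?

turn left 109°, forward 4.7 m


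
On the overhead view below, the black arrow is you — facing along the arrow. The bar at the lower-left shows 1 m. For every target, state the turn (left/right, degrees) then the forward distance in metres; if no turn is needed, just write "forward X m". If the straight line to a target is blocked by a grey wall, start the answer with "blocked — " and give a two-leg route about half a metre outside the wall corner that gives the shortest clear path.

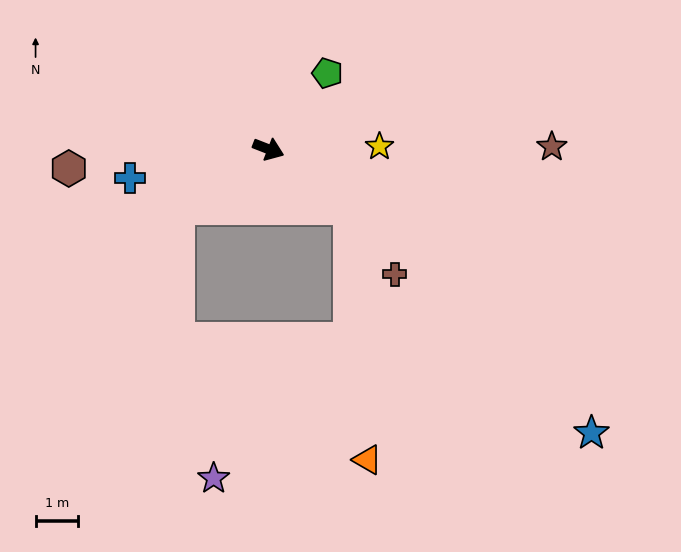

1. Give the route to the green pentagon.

turn left 74°, forward 2.3 m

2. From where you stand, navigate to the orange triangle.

blocked — turn right 14°, forward 2.4 m, then turn right 51°, forward 6.0 m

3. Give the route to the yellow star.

turn left 23°, forward 2.6 m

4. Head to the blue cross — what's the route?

turn right 147°, forward 3.3 m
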